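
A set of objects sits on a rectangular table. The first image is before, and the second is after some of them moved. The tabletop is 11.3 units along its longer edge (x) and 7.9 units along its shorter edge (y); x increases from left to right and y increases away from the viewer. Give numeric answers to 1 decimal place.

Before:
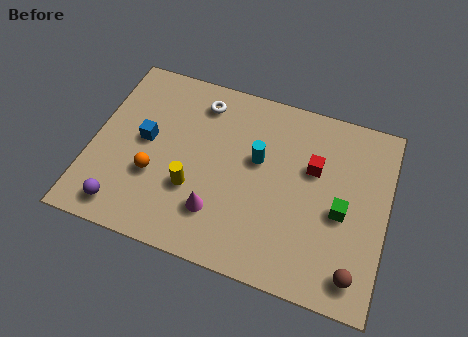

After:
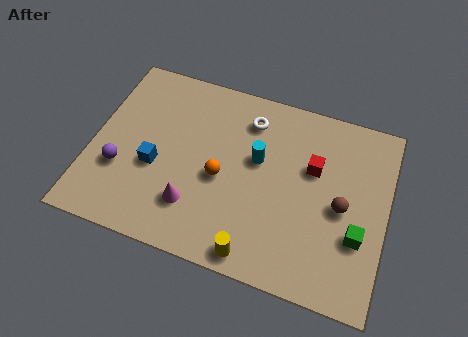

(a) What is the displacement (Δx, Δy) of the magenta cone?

(-0.9, 0.0)

The magenta cone was at about (5.0, 2.0) and moved to about (4.1, 2.0).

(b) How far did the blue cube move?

1.1

The blue cube moved from about (2.0, 4.2) to (2.5, 3.2), a distance of √(0.5² + 1.0²) ≈ 1.1.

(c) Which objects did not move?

the cyan cylinder and the red cube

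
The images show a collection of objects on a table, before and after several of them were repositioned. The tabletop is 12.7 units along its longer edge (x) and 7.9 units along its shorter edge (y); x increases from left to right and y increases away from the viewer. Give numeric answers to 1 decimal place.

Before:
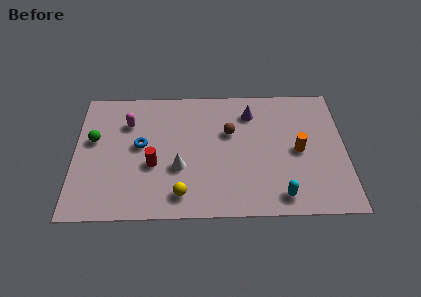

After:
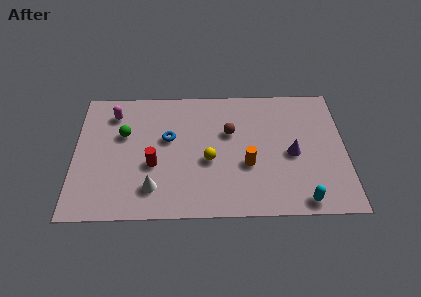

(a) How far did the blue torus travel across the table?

1.4

From (3.1, 4.3) to (4.4, 4.7), the blue torus covered √(1.3² + 0.4²) ≈ 1.4 units.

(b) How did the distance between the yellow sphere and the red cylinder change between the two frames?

+0.4

They were about 2.2 units apart before and 2.6 after — 0.4 units further apart.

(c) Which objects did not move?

the red cylinder and the brown sphere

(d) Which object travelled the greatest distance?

the purple cone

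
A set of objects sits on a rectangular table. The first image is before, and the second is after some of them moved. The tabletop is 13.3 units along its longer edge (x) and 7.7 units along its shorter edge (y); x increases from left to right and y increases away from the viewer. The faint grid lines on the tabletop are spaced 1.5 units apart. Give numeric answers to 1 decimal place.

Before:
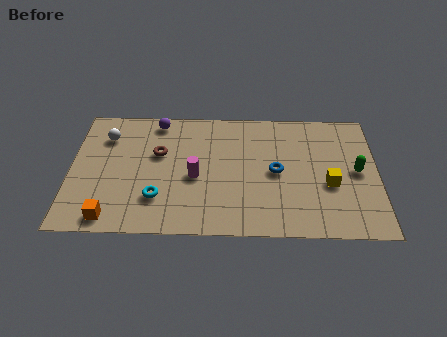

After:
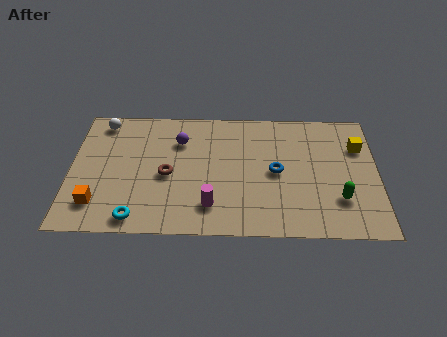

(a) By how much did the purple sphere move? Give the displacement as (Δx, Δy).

(1.0, -1.2)

From the two frames, the purple sphere sits at roughly (3.7, 6.8) before and (4.7, 5.6) after.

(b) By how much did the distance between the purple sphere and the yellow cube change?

-0.6

They were about 8.4 units apart before and 7.8 after — 0.6 units closer together.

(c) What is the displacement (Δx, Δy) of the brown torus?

(0.4, -1.3)

The brown torus was at about (3.8, 4.8) and moved to about (4.2, 3.5).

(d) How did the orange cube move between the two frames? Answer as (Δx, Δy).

(-0.6, 0.8)

The orange cube was at about (1.8, 0.9) and moved to about (1.2, 1.7).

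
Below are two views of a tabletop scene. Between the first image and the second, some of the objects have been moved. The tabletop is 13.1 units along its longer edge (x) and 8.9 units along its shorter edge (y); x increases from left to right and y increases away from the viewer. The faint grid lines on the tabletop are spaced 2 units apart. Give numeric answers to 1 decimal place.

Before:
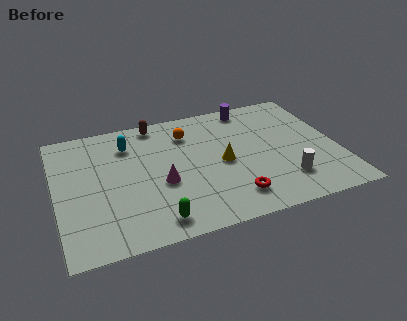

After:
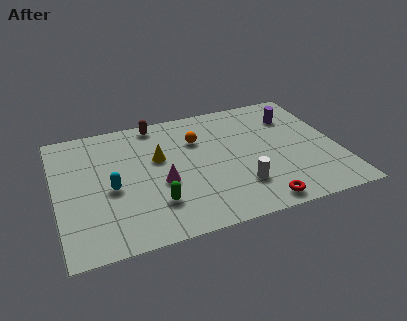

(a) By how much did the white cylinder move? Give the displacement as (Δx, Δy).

(-2.1, 0.2)

The white cylinder was at about (10.4, 2.1) and moved to about (8.3, 2.3).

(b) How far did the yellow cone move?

3.1

From (7.7, 4.2) to (4.8, 5.4), the yellow cone covered √(2.9² + 1.2²) ≈ 3.1 units.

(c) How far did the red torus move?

1.4

The red torus moved from about (7.9, 1.7) to (9.0, 0.9), a distance of √(1.1² + 0.8²) ≈ 1.4.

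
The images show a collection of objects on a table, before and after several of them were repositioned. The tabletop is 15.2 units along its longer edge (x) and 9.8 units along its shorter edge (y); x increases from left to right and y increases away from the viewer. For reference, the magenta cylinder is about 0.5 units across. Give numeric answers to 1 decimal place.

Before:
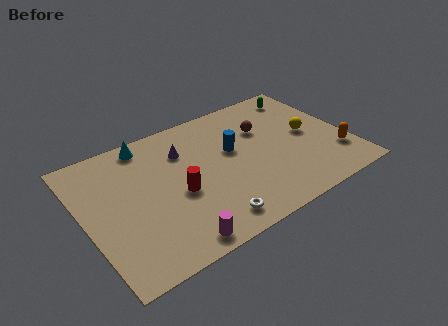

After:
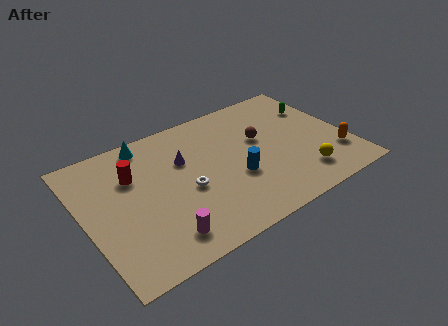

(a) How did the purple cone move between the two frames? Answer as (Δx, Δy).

(-0.1, -0.7)

The purple cone was at about (6.0, 7.1) and moved to about (5.9, 6.4).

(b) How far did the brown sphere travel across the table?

0.8

The brown sphere moved from about (10.7, 6.6) to (10.4, 5.9), a distance of √(0.3² + 0.7²) ≈ 0.8.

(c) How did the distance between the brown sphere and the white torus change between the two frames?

-1.7

They were about 6.7 units apart before and 5.0 after — 1.7 units closer together.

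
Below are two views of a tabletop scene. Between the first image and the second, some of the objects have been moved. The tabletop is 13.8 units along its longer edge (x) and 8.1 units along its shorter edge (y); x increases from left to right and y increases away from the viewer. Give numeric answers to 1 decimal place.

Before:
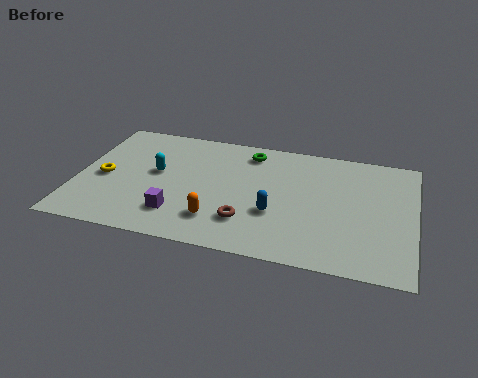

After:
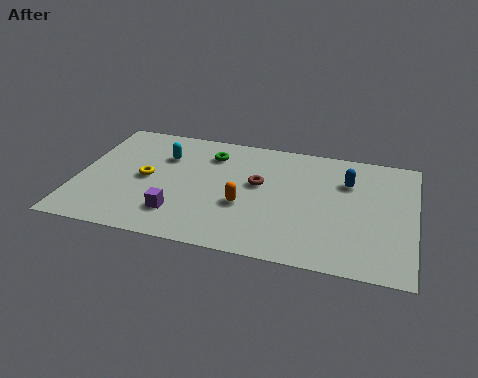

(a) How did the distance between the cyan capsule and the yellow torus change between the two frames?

-0.4

They were about 2.2 units apart before and 1.8 after — 0.4 units closer together.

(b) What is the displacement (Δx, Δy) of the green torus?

(-1.6, -0.5)

From the two frames, the green torus sits at roughly (6.9, 6.8) before and (5.3, 6.3) after.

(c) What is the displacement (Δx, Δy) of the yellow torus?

(1.7, 0.3)

The yellow torus started near (1.1, 3.7) and ended near (2.8, 4.0).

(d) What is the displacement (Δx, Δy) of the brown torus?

(0.3, 2.6)

The brown torus started near (7.1, 2.1) and ended near (7.4, 4.7).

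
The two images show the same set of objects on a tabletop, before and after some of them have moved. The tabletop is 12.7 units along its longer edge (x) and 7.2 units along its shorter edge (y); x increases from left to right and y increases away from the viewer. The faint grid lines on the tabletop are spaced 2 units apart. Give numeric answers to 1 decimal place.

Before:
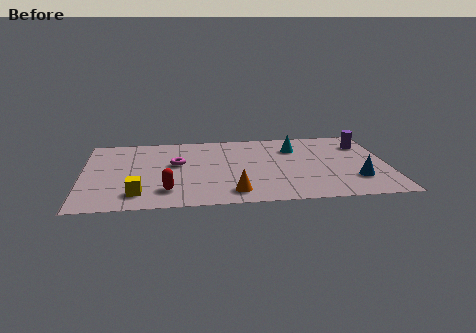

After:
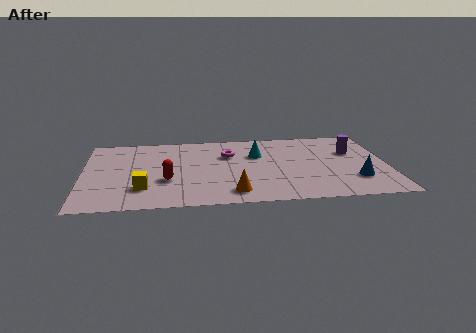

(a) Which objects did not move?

the blue cone and the orange cone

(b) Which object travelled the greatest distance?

the magenta torus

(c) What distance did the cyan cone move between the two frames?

1.7

The cyan cone moved from about (8.9, 5.3) to (7.3, 4.8), a distance of √(1.6² + 0.5²) ≈ 1.7.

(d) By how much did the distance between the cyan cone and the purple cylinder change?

+1.1

The distance was about 2.9 in the first image and 4.0 in the second, so they moved 1.1 units further apart.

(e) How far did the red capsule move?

1.0

The red capsule moved from about (3.5, 1.6) to (3.5, 2.6), a distance of √(0.0² + 1.0²) ≈ 1.0.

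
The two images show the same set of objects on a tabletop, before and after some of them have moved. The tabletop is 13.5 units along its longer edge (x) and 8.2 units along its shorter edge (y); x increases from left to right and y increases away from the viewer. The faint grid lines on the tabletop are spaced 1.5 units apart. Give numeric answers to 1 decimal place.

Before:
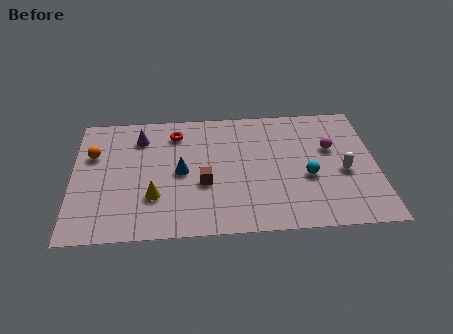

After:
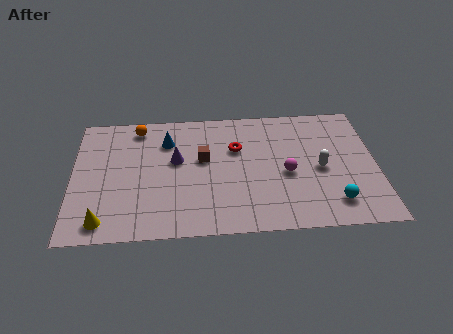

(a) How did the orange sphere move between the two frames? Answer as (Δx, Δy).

(2.0, 1.7)

The orange sphere was at about (0.9, 5.4) and moved to about (2.9, 7.1).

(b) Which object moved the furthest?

the red torus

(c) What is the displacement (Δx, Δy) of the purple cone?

(1.6, -1.6)

The purple cone was at about (3.0, 6.4) and moved to about (4.6, 4.8).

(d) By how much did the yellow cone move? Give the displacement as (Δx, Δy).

(-2.2, -1.4)

The yellow cone started near (3.6, 2.5) and ended near (1.4, 1.1).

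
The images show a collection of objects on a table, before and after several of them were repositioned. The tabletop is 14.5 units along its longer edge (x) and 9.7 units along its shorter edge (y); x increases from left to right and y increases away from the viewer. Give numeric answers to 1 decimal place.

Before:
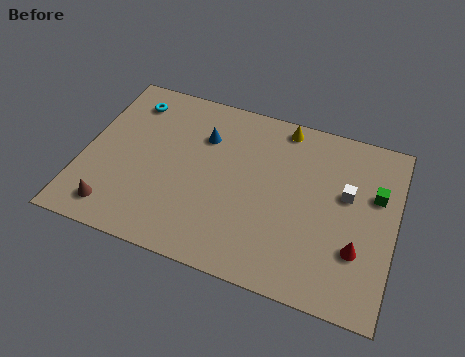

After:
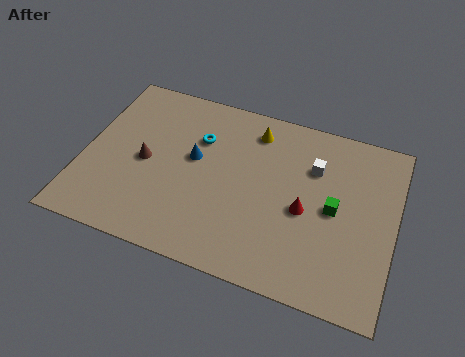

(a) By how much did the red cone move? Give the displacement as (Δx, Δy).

(-2.5, 1.3)

The red cone started near (12.9, 3.0) and ended near (10.4, 4.3).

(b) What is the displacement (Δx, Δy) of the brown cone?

(1.1, 3.1)

From the two frames, the brown cone sits at roughly (1.8, 1.5) before and (2.9, 4.6) after.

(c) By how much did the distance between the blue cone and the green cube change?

-1.5

They were about 8.1 units apart before and 6.6 after — 1.5 units closer together.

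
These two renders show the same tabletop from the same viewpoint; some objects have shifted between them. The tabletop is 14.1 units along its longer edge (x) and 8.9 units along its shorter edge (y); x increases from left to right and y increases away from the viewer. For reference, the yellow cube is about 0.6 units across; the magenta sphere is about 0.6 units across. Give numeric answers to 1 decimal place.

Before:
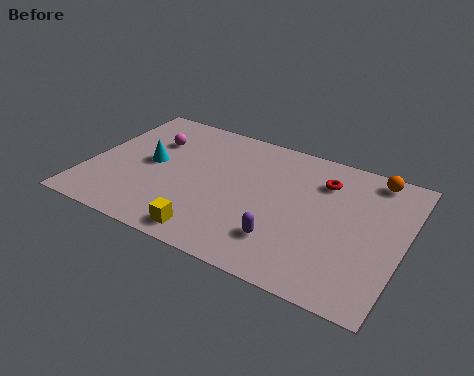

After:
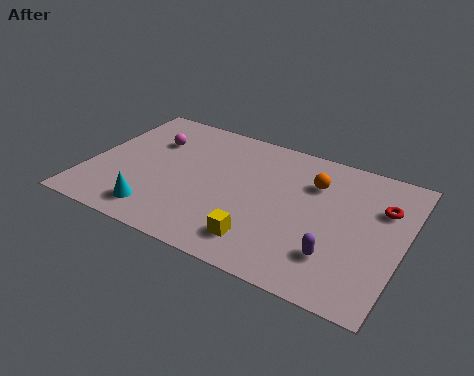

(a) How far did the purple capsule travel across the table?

2.3

From (9.1, 2.2) to (11.4, 2.3), the purple capsule covered √(2.3² + 0.1²) ≈ 2.3 units.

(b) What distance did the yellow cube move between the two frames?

2.3

The yellow cube moved from about (6.0, 1.1) to (8.2, 1.7), a distance of √(2.2² + 0.6²) ≈ 2.3.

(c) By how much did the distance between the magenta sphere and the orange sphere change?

-2.6

Before: roughly 10.0 units apart; after: 7.4. That's 2.6 units closer together.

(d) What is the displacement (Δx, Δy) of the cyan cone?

(0.8, -3.1)

From the two frames, the cyan cone sits at roughly (2.7, 4.6) before and (3.5, 1.5) after.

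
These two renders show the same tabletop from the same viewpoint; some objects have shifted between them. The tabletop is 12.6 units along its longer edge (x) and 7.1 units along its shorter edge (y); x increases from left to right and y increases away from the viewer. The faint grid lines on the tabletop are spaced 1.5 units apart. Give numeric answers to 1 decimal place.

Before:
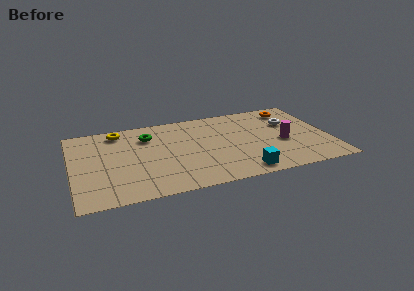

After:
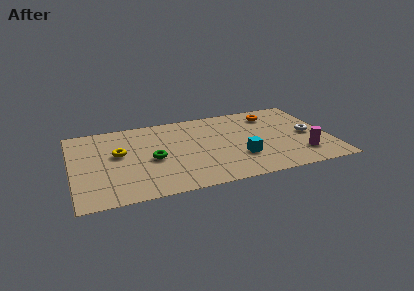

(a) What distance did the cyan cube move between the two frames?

1.3

From (8.1, 0.9) to (8.1, 2.2), the cyan cube covered √(0.0² + 1.3²) ≈ 1.3 units.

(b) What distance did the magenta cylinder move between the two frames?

1.5

The magenta cylinder moved from about (10.3, 3.0) to (11.1, 1.7), a distance of √(0.8² + 1.3²) ≈ 1.5.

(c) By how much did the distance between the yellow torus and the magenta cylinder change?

+0.6

Before: roughly 8.5 units apart; after: 9.1. That's 0.6 units further apart.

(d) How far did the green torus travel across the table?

2.1

From (3.8, 5.3) to (3.9, 3.2), the green torus covered √(0.1² + 2.1²) ≈ 2.1 units.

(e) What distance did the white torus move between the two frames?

1.5

The white torus moved from about (10.8, 4.7) to (11.6, 3.4), a distance of √(0.8² + 1.3²) ≈ 1.5.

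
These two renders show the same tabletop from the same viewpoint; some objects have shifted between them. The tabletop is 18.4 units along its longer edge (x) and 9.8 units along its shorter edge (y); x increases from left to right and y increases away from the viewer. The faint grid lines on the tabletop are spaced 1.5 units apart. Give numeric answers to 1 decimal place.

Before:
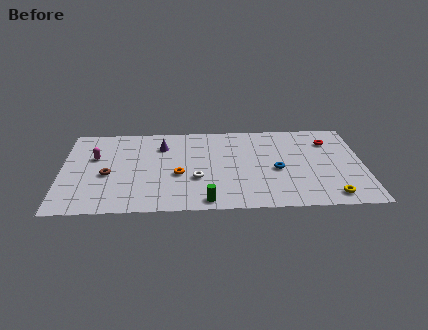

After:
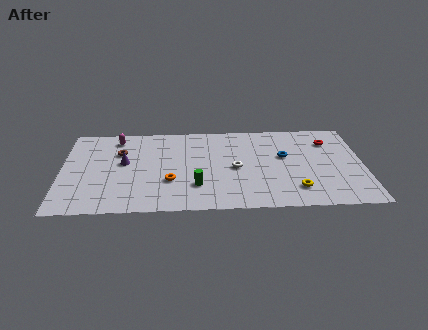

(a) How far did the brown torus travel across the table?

2.6

The brown torus moved from about (2.8, 4.2) to (3.5, 6.7), a distance of √(0.7² + 2.5²) ≈ 2.6.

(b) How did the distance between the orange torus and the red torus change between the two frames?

+0.7

The distance was about 9.9 in the first image and 10.6 in the second, so they moved 0.7 units further apart.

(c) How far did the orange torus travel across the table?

0.9

The orange torus moved from about (7.1, 4.0) to (6.6, 3.3), a distance of √(0.5² + 0.7²) ≈ 0.9.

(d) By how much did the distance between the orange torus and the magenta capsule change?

+0.4

They were about 5.6 units apart before and 6.0 after — 0.4 units further apart.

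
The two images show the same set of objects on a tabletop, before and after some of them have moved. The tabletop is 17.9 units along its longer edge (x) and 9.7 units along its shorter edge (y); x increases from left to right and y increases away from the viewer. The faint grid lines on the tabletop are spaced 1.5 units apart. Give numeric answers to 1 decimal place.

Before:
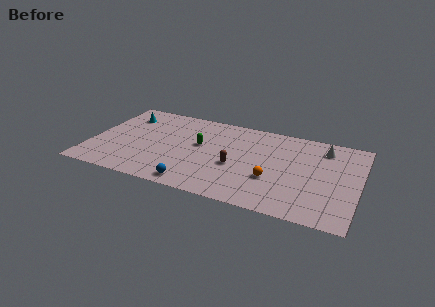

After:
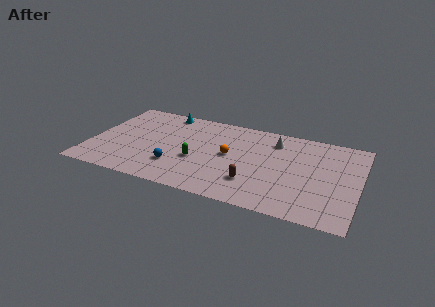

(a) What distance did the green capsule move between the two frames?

1.8

The green capsule was near (7.2, 5.6) before and (7.2, 3.8) after, so it travelled √(0.0² + 1.8²) ≈ 1.8 units.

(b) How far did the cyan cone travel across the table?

2.9

The cyan cone was near (1.9, 7.5) before and (4.5, 8.7) after, so it travelled √(2.6² + 1.2²) ≈ 2.9 units.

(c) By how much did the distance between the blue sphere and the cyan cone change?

-2.2

The distance was about 8.4 in the first image and 6.2 in the second, so they moved 2.2 units closer together.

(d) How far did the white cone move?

3.3

The white cone was near (15.4, 7.9) before and (12.1, 7.7) after, so it travelled √(3.3² + 0.2²) ≈ 3.3 units.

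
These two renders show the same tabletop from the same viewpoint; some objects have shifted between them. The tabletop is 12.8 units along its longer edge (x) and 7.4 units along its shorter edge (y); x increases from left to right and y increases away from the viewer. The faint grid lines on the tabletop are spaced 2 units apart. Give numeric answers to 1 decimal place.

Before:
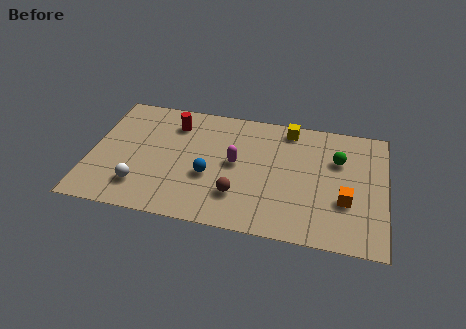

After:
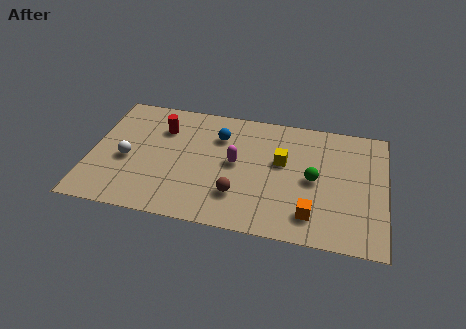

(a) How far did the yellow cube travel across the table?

2.1

From (8.5, 6.5) to (8.3, 4.4), the yellow cube covered √(0.2² + 2.1²) ≈ 2.1 units.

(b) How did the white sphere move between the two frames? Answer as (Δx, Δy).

(-0.7, 1.5)

The white sphere started near (2.3, 1.7) and ended near (1.6, 3.2).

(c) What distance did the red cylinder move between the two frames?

0.6

The red cylinder was near (3.5, 5.8) before and (3.0, 5.4) after, so it travelled √(0.5² + 0.4²) ≈ 0.6 units.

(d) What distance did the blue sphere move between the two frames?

2.5

The blue sphere was near (5.2, 2.9) before and (5.5, 5.4) after, so it travelled √(0.3² + 2.5²) ≈ 2.5 units.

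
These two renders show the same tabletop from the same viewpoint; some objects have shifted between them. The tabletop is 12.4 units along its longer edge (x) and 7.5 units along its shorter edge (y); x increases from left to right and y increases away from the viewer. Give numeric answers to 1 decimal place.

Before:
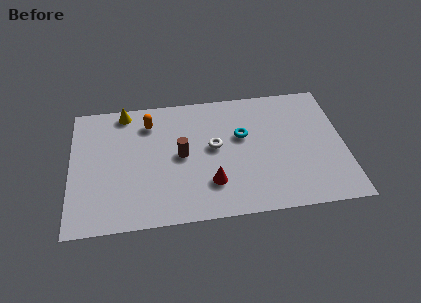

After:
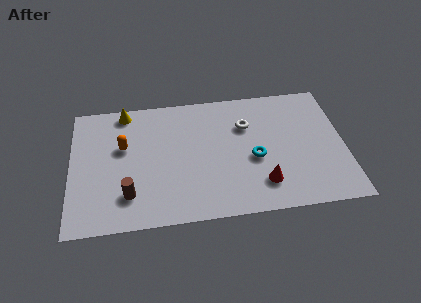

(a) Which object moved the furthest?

the brown cylinder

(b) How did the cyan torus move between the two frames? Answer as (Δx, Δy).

(0.5, -1.4)

The cyan torus was at about (7.8, 4.6) and moved to about (8.3, 3.2).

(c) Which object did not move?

the yellow cone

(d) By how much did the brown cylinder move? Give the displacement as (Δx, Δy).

(-2.4, -2.0)

From the two frames, the brown cylinder sits at roughly (5.0, 3.8) before and (2.6, 1.8) after.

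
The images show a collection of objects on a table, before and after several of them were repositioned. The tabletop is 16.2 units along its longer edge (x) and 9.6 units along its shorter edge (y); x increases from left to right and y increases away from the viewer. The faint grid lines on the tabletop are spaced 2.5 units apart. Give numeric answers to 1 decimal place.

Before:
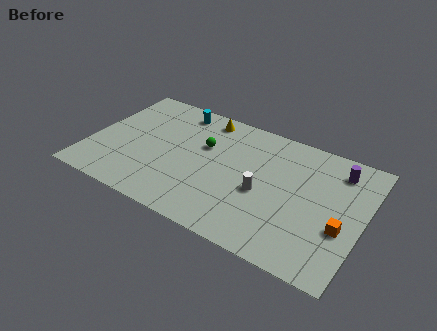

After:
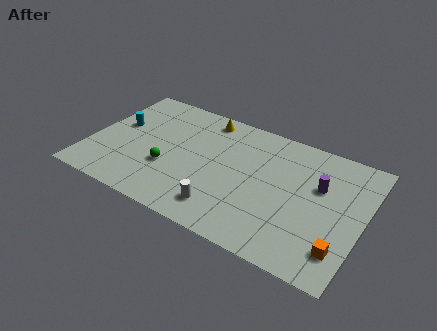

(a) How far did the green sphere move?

3.2

The green sphere moved from about (6.6, 6.1) to (4.8, 3.4), a distance of √(1.8² + 2.7²) ≈ 3.2.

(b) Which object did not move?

the yellow cone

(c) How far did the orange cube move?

1.5

The orange cube moved from about (15.1, 3.6) to (15.2, 2.1), a distance of √(0.1² + 1.5²) ≈ 1.5.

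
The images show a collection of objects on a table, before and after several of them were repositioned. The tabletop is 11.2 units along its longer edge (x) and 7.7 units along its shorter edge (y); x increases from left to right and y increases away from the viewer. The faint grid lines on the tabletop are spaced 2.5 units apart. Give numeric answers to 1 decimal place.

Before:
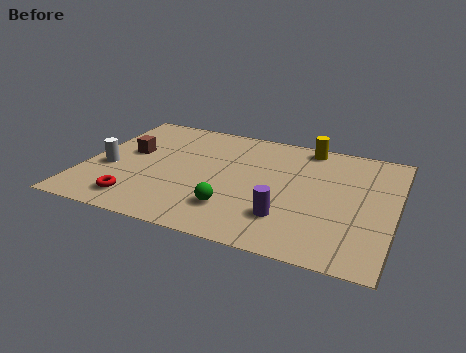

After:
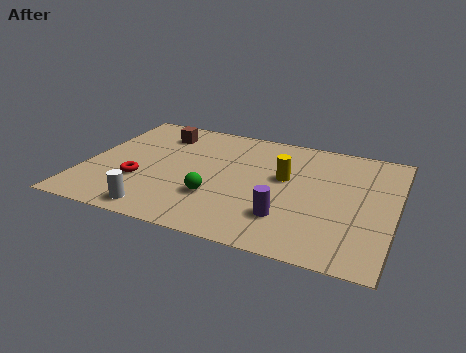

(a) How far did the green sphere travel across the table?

0.9

The green sphere moved from about (5.6, 1.9) to (4.9, 2.4), a distance of √(0.7² + 0.5²) ≈ 0.9.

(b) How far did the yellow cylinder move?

2.5

The yellow cylinder was near (7.8, 6.9) before and (7.2, 4.5) after, so it travelled √(0.6² + 2.4²) ≈ 2.5 units.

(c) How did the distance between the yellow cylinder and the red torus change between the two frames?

-2.5

Before: roughly 7.9 units apart; after: 5.4. That's 2.5 units closer together.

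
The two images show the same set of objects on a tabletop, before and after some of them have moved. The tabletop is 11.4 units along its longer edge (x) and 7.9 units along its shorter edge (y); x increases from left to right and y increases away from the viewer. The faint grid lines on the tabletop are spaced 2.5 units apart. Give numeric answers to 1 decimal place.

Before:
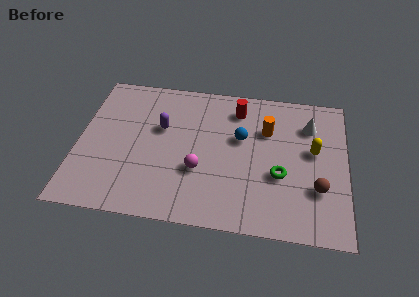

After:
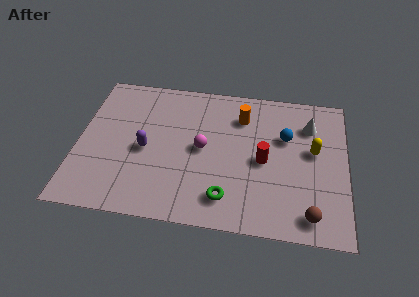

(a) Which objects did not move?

the yellow capsule and the white cone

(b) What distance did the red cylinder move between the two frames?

3.0

From (6.7, 6.4) to (7.9, 3.7), the red cylinder covered √(1.2² + 2.7²) ≈ 3.0 units.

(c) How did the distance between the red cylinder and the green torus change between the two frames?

-1.2

The distance was about 3.9 in the first image and 2.7 in the second, so they moved 1.2 units closer together.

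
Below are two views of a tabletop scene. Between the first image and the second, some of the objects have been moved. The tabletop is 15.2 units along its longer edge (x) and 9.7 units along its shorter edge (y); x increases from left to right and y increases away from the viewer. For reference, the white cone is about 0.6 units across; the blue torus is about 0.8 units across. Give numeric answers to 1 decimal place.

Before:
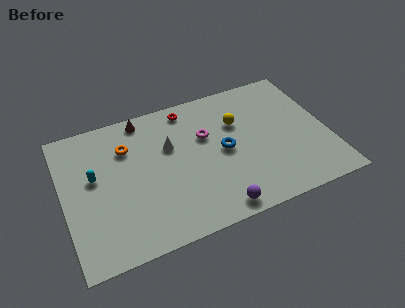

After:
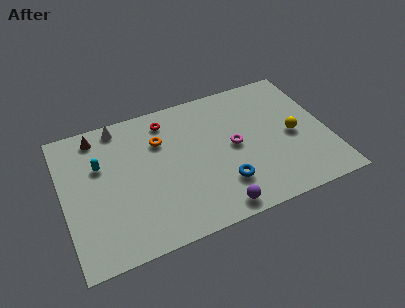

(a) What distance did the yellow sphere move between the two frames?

3.6

The yellow sphere moved from about (10.2, 6.5) to (13.2, 4.5), a distance of √(3.0² + 2.0²) ≈ 3.6.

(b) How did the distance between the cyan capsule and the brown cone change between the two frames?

-2.3

Before: roughly 4.4 units apart; after: 2.1. That's 2.3 units closer together.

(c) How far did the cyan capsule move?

0.8

From (1.8, 5.6) to (2.2, 6.3), the cyan capsule covered √(0.4² + 0.7²) ≈ 0.8 units.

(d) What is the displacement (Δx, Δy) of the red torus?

(-1.3, -0.4)

From the two frames, the red torus sits at roughly (7.5, 8.5) before and (6.2, 8.1) after.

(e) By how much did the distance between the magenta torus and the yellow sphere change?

+1.5

Before: roughly 1.9 units apart; after: 3.4. That's 1.5 units further apart.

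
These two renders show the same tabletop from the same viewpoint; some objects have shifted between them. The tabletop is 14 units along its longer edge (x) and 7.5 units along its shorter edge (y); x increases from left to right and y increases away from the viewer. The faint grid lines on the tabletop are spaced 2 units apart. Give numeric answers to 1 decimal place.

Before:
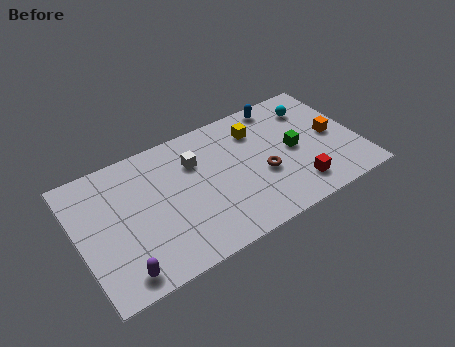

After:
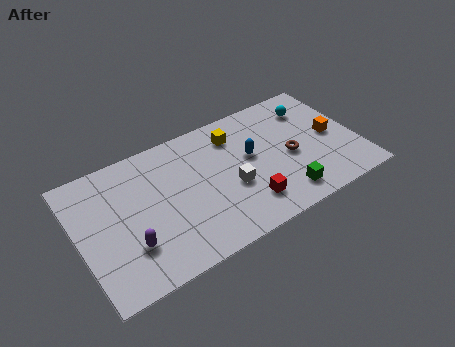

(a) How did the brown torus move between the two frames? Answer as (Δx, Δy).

(1.5, 0.4)

From the two frames, the brown torus sits at roughly (9.1, 3.0) before and (10.6, 3.4) after.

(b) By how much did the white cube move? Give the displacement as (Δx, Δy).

(1.5, -2.3)

From the two frames, the white cube sits at roughly (6.0, 5.3) before and (7.5, 3.0) after.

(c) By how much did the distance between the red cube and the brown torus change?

+0.9

Before: roughly 2.1 units apart; after: 3.0. That's 0.9 units further apart.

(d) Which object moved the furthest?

the blue capsule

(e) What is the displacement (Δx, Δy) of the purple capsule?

(0.6, 1.2)

The purple capsule was at about (1.7, 1.0) and moved to about (2.3, 2.2).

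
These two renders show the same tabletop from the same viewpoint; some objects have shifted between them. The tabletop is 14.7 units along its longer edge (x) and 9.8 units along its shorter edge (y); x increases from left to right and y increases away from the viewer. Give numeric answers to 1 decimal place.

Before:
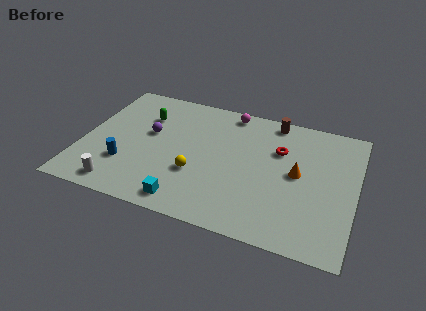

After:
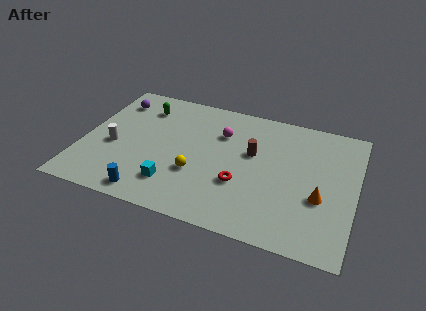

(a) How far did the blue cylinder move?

2.3

From (2.5, 2.9) to (4.0, 1.1), the blue cylinder covered √(1.5² + 1.8²) ≈ 2.3 units.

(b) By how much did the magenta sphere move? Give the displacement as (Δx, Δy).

(-0.3, -1.9)

From the two frames, the magenta sphere sits at roughly (7.6, 8.8) before and (7.3, 6.9) after.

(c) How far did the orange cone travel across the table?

1.9

The orange cone moved from about (11.6, 5.1) to (12.9, 3.7), a distance of √(1.3² + 1.4²) ≈ 1.9.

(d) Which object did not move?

the yellow sphere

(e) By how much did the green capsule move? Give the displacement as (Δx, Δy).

(-0.2, 0.7)

The green capsule started near (3.1, 7.0) and ended near (2.9, 7.7).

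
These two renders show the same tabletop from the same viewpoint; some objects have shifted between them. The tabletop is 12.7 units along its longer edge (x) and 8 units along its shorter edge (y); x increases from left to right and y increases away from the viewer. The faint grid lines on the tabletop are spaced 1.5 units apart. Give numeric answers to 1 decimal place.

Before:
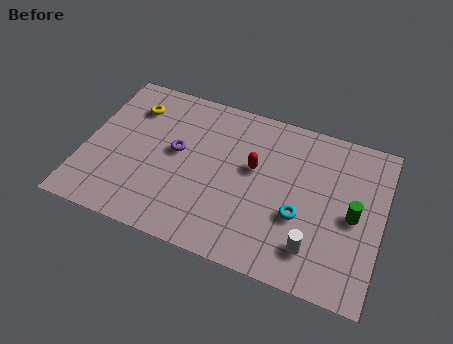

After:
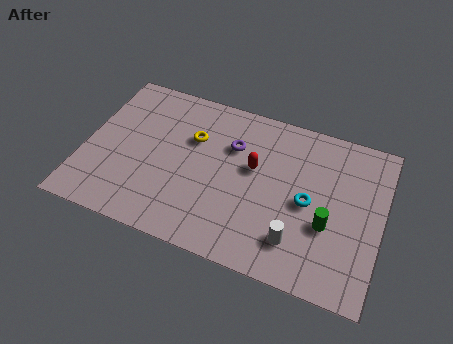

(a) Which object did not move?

the red capsule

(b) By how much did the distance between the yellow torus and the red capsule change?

-2.8

The distance was about 5.6 in the first image and 2.8 in the second, so they moved 2.8 units closer together.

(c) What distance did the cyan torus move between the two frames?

0.9

From (9.3, 3.0) to (9.6, 3.8), the cyan torus covered √(0.3² + 0.8²) ≈ 0.9 units.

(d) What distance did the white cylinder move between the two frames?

0.7

The white cylinder moved from about (10.0, 1.7) to (9.3, 1.8), a distance of √(0.7² + 0.1²) ≈ 0.7.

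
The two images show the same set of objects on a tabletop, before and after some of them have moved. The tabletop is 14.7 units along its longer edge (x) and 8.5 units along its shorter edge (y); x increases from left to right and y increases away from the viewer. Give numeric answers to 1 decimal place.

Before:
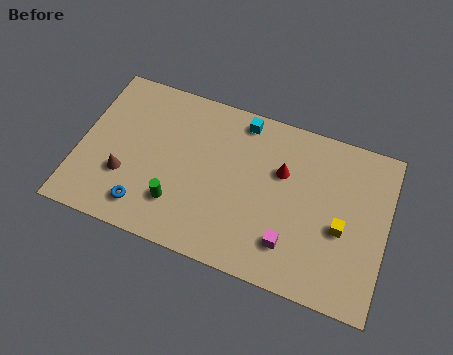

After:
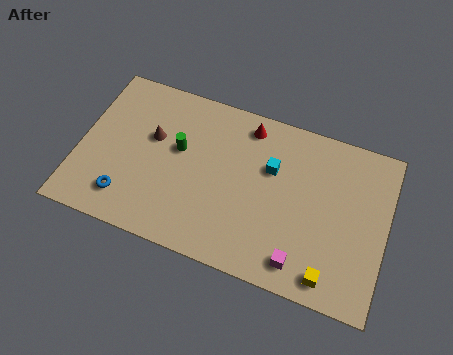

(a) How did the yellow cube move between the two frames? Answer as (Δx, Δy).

(-0.3, -2.5)

The yellow cube was at about (12.6, 3.6) and moved to about (12.3, 1.1).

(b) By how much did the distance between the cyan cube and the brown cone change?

-1.3

The distance was about 7.0 in the first image and 5.7 in the second, so they moved 1.3 units closer together.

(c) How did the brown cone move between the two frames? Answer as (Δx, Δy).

(1.1, 2.4)

The brown cone was at about (2.3, 2.8) and moved to about (3.4, 5.2).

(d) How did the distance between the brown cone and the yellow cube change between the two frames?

-0.5

They were about 10.3 units apart before and 9.8 after — 0.5 units closer together.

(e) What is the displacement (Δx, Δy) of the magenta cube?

(0.6, -0.7)

The magenta cube started near (10.3, 2.0) and ended near (10.9, 1.3).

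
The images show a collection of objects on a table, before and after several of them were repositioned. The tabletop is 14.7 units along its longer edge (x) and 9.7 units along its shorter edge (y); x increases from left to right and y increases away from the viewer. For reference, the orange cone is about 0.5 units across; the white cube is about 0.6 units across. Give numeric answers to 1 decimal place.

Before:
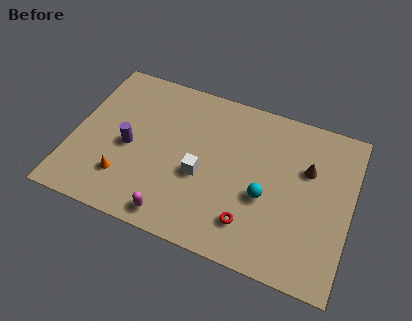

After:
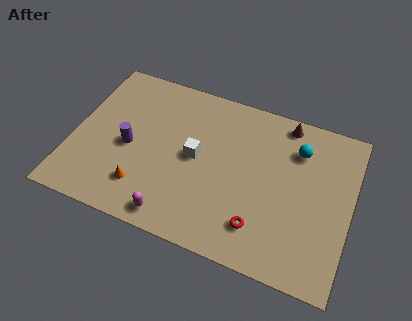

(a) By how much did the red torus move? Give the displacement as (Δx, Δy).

(0.5, 0.0)

The red torus started near (9.7, 2.1) and ended near (10.2, 2.1).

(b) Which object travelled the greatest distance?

the cyan sphere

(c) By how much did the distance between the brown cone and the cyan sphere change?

-1.5

The distance was about 3.1 in the first image and 1.6 in the second, so they moved 1.5 units closer together.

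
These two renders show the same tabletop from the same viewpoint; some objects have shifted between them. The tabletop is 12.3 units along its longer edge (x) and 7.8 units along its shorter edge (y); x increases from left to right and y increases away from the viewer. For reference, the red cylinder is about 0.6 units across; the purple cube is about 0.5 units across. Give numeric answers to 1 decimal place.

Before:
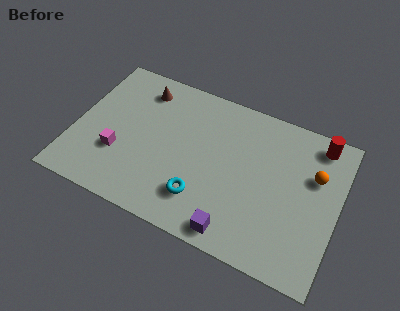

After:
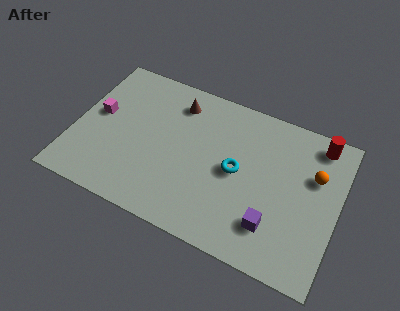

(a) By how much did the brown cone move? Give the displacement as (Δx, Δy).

(1.7, -0.1)

From the two frames, the brown cone sits at roughly (2.8, 6.4) before and (4.5, 6.3) after.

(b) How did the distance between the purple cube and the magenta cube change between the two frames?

+2.9

They were about 5.9 units apart before and 8.8 after — 2.9 units further apart.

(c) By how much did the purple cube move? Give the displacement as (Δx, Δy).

(1.6, 1.0)

From the two frames, the purple cube sits at roughly (7.9, 0.9) before and (9.5, 1.9) after.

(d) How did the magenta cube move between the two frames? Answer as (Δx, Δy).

(-1.2, 1.7)

The magenta cube was at about (2.2, 2.6) and moved to about (1.0, 4.3).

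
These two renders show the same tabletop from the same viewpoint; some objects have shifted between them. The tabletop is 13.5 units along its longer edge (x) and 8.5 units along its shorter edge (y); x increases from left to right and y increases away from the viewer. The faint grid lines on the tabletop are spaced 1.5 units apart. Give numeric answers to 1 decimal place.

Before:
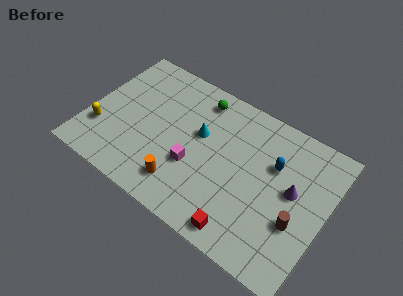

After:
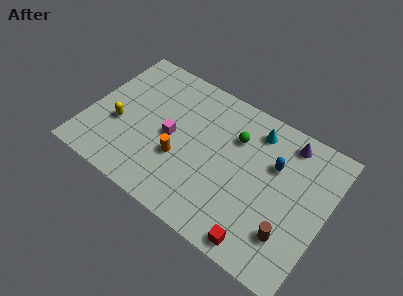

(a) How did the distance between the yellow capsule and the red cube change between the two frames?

+0.3

The distance was about 8.6 in the first image and 8.9 in the second, so they moved 0.3 units further apart.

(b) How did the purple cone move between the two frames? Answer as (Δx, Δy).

(-0.7, 2.6)

The purple cone was at about (11.6, 4.7) and moved to about (10.9, 7.3).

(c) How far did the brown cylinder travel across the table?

0.9

The brown cylinder was near (12.1, 3.1) before and (11.8, 2.2) after, so it travelled √(0.3² + 0.9²) ≈ 0.9 units.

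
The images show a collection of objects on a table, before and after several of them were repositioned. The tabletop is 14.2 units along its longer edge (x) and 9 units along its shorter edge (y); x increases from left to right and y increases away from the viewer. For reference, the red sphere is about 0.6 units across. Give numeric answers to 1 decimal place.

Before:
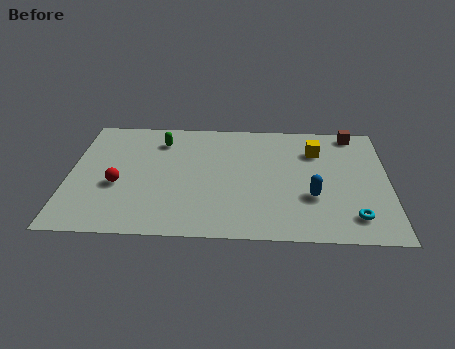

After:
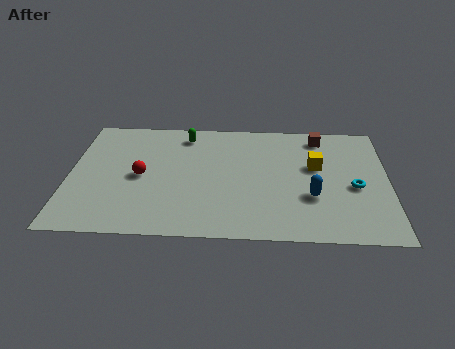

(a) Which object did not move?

the blue capsule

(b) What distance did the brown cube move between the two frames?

1.6

From (12.7, 8.1) to (11.2, 7.7), the brown cube covered √(1.5² + 0.4²) ≈ 1.6 units.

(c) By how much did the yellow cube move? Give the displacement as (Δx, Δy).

(0.0, -1.2)

The yellow cube started near (11.0, 6.6) and ended near (11.0, 5.4).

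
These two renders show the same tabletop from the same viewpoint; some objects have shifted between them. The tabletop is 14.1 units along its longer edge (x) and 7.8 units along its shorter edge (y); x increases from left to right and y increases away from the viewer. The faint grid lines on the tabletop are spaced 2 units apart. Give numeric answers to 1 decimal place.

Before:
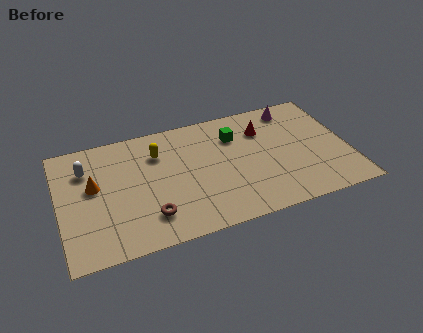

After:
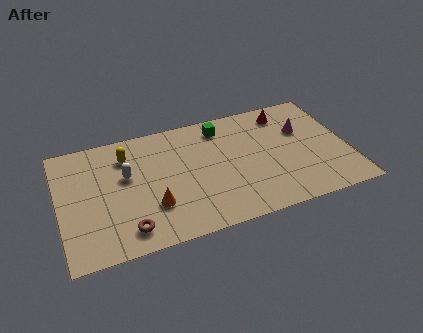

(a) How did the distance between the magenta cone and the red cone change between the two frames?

-0.3

They were about 1.9 units apart before and 1.6 after — 0.3 units closer together.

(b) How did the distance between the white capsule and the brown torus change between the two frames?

-1.4

The distance was about 4.8 in the first image and 3.4 in the second, so they moved 1.4 units closer together.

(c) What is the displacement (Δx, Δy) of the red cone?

(1.2, 0.8)

The red cone was at about (10.1, 5.7) and moved to about (11.3, 6.5).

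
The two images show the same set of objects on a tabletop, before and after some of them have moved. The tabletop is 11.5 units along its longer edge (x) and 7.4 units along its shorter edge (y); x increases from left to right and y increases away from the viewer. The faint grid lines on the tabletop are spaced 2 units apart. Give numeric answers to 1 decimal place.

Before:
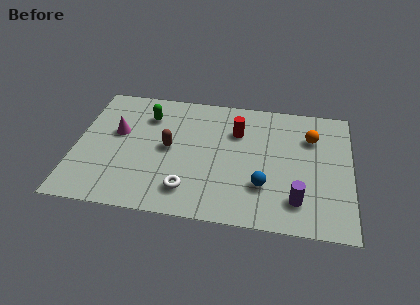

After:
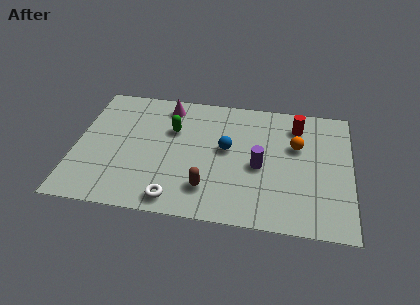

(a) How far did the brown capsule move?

2.7

From (3.9, 3.8) to (5.6, 1.7), the brown capsule covered √(1.7² + 2.1²) ≈ 2.7 units.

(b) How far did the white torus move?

0.8

The white torus was near (4.8, 1.5) before and (4.3, 0.9) after, so it travelled √(0.5² + 0.6²) ≈ 0.8 units.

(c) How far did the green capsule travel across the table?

1.3

The green capsule moved from about (2.9, 5.6) to (4.0, 4.9), a distance of √(1.1² + 0.7²) ≈ 1.3.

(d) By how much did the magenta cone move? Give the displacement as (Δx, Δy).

(2.0, 1.9)

From the two frames, the magenta cone sits at roughly (1.7, 4.4) before and (3.7, 6.3) after.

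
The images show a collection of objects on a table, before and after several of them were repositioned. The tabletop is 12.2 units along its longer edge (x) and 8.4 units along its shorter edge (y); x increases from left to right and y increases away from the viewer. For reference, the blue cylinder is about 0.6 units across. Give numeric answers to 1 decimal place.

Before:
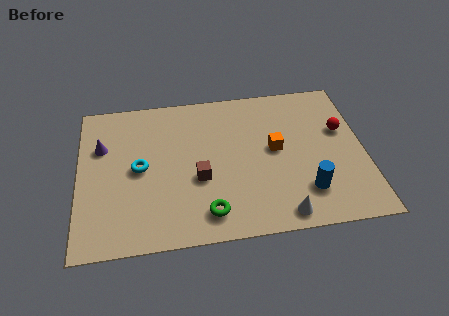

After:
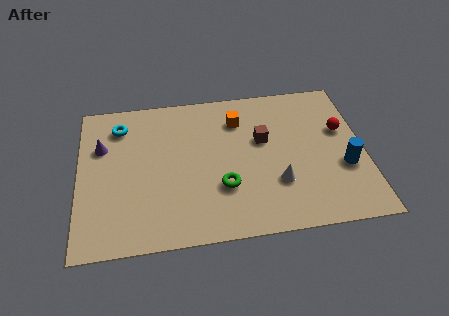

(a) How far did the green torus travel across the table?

1.5

From (5.4, 1.4) to (6.1, 2.7), the green torus covered √(0.7² + 1.3²) ≈ 1.5 units.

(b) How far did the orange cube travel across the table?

2.4

From (8.4, 4.5) to (6.9, 6.4), the orange cube covered √(1.5² + 1.9²) ≈ 2.4 units.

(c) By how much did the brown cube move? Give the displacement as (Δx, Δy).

(2.8, 1.8)

The brown cube started near (5.1, 3.3) and ended near (7.9, 5.1).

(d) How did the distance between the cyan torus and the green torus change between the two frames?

+1.9

They were about 4.0 units apart before and 5.9 after — 1.9 units further apart.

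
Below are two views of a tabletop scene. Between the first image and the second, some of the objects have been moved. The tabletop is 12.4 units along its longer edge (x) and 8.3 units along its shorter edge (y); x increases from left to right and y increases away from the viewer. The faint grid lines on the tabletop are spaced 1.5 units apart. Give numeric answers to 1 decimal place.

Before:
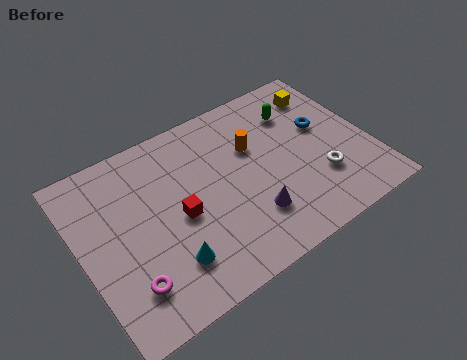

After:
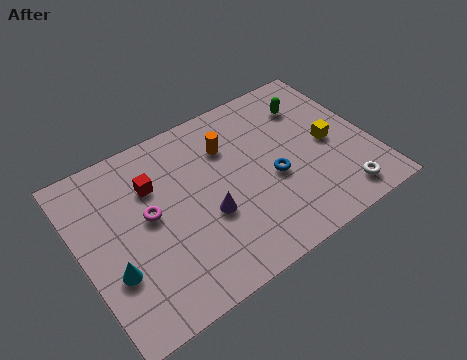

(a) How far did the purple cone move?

2.0

From (6.9, 2.2) to (5.2, 3.2), the purple cone covered √(1.7² + 1.0²) ≈ 2.0 units.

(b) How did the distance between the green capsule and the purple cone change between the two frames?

+1.1

The distance was about 4.9 in the first image and 6.0 in the second, so they moved 1.1 units further apart.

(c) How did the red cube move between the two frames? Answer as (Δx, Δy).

(-0.8, 2.0)

The red cube was at about (4.1, 3.8) and moved to about (3.3, 5.8).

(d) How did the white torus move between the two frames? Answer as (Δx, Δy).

(0.6, -1.3)

The white torus was at about (10.0, 2.5) and moved to about (10.6, 1.2).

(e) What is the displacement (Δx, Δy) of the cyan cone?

(-2.2, 0.8)

The cyan cone was at about (3.3, 2.0) and moved to about (1.1, 2.8).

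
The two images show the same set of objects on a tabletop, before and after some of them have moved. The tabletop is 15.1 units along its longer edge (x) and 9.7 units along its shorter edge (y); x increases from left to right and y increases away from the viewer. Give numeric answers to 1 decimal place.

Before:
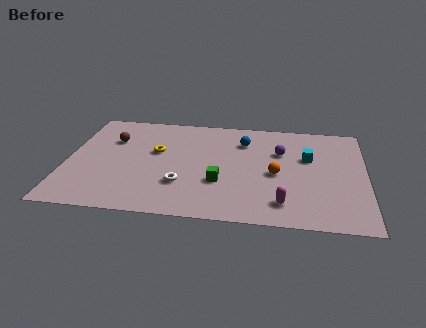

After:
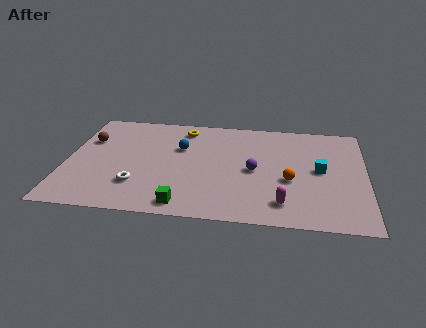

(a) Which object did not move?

the magenta capsule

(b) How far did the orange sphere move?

0.9

The orange sphere moved from about (10.6, 4.4) to (11.3, 3.9), a distance of √(0.7² + 0.5²) ≈ 0.9.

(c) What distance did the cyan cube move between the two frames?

1.3

From (12.2, 6.1) to (12.8, 5.0), the cyan cube covered √(0.6² + 1.1²) ≈ 1.3 units.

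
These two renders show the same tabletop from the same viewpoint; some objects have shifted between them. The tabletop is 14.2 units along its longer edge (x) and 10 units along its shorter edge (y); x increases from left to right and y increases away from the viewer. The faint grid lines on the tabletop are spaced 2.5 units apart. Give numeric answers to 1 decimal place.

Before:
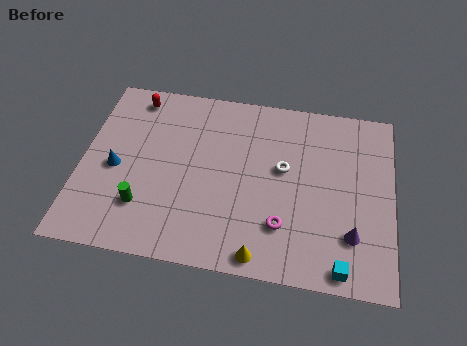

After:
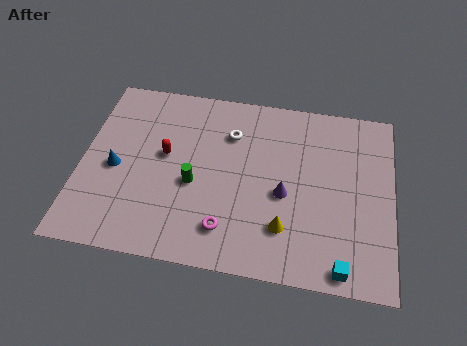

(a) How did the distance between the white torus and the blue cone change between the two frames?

-1.9

They were about 7.7 units apart before and 5.8 after — 1.9 units closer together.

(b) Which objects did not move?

the blue cone and the cyan cube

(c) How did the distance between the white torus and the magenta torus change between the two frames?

+2.2

They were about 3.1 units apart before and 5.3 after — 2.2 units further apart.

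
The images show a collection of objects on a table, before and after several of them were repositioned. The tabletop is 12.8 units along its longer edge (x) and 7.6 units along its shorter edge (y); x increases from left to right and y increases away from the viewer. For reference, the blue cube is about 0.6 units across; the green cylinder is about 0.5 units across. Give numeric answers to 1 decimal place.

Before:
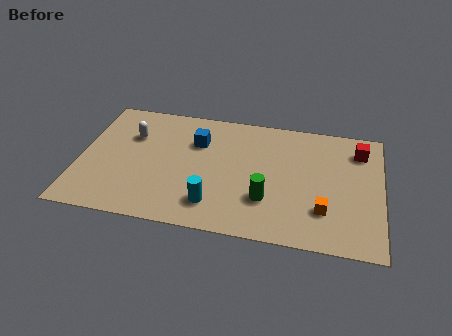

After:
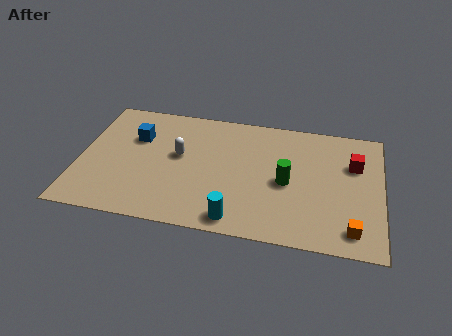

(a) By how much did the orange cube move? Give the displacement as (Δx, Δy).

(1.2, -0.9)

The orange cube was at about (10.4, 2.1) and moved to about (11.6, 1.2).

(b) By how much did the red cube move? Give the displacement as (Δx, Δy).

(-0.2, -0.9)

The red cube started near (11.8, 6.0) and ended near (11.6, 5.1).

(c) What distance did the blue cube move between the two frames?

2.6

From (4.9, 5.3) to (2.3, 5.1), the blue cube covered √(2.6² + 0.2²) ≈ 2.6 units.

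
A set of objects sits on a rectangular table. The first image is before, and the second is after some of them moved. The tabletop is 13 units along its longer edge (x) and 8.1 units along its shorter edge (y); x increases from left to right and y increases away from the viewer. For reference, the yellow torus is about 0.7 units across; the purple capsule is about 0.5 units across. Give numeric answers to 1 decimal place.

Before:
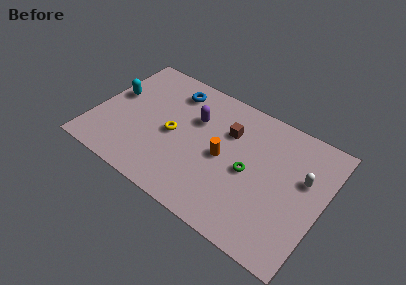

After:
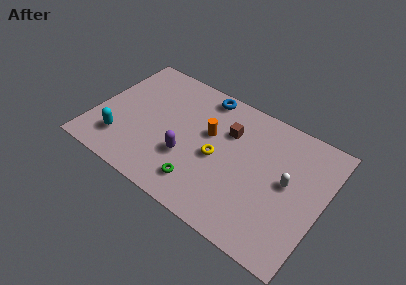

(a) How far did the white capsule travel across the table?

1.1

From (11.8, 5.0) to (11.0, 4.3), the white capsule covered √(0.8² + 0.7²) ≈ 1.1 units.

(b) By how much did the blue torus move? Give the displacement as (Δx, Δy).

(1.7, 0.6)

The blue torus was at about (4.0, 6.6) and moved to about (5.7, 7.2).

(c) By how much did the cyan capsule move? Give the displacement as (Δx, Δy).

(0.9, -2.8)

From the two frames, the cyan capsule sits at roughly (0.9, 4.7) before and (1.8, 1.9) after.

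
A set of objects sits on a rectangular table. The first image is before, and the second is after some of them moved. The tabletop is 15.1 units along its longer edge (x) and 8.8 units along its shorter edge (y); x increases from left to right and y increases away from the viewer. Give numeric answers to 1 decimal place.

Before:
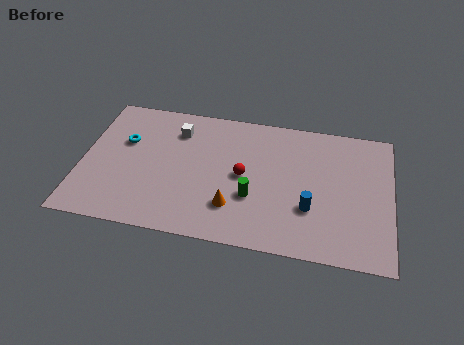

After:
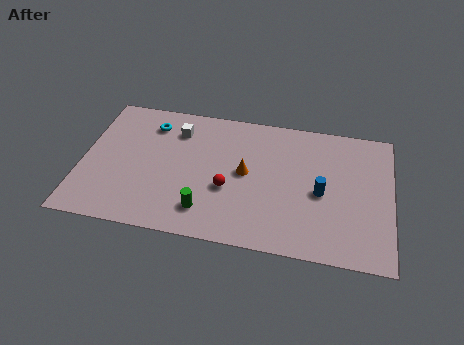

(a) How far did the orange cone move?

2.4

The orange cone moved from about (7.5, 2.3) to (8.0, 4.6), a distance of √(0.5² + 2.3²) ≈ 2.4.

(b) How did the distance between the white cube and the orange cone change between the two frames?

-1.3

Before: roughly 5.4 units apart; after: 4.1. That's 1.3 units closer together.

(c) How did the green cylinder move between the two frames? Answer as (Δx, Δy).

(-2.2, -1.3)

The green cylinder was at about (8.4, 3.1) and moved to about (6.2, 1.8).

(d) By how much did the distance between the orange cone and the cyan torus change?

-1.0

The distance was about 6.4 in the first image and 5.4 in the second, so they moved 1.0 units closer together.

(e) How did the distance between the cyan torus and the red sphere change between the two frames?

-0.6

The distance was about 6.0 in the first image and 5.4 in the second, so they moved 0.6 units closer together.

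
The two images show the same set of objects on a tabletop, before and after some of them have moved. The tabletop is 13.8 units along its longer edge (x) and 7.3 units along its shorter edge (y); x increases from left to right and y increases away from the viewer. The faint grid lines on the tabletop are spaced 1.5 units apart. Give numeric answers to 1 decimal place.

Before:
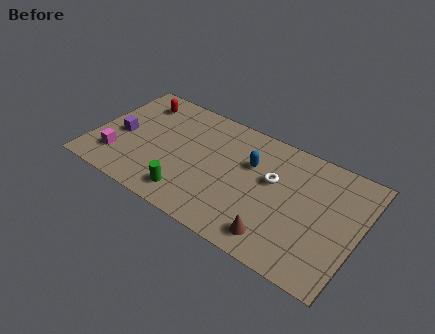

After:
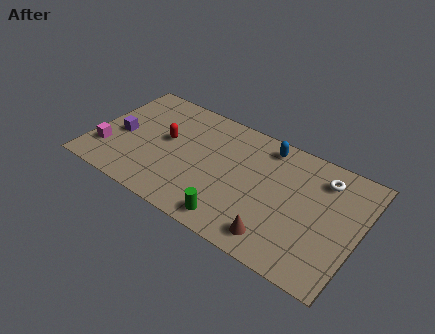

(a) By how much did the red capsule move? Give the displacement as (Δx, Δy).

(1.8, -1.8)

The red capsule was at about (1.9, 5.9) and moved to about (3.7, 4.1).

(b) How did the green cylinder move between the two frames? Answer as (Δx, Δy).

(2.4, -0.3)

The green cylinder was at about (5.4, 1.3) and moved to about (7.8, 1.0).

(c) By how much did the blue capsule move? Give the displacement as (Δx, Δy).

(0.6, 1.5)

The blue capsule started near (8.1, 4.8) and ended near (8.7, 6.3).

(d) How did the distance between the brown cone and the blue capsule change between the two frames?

+1.2

Before: roughly 4.1 units apart; after: 5.3. That's 1.2 units further apart.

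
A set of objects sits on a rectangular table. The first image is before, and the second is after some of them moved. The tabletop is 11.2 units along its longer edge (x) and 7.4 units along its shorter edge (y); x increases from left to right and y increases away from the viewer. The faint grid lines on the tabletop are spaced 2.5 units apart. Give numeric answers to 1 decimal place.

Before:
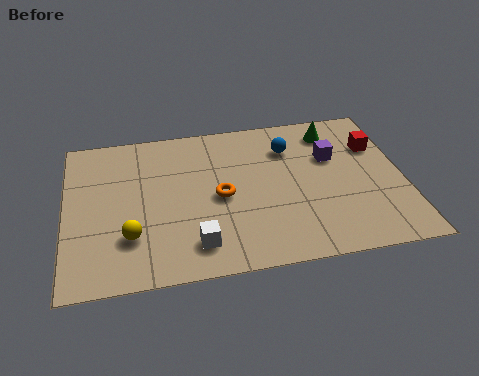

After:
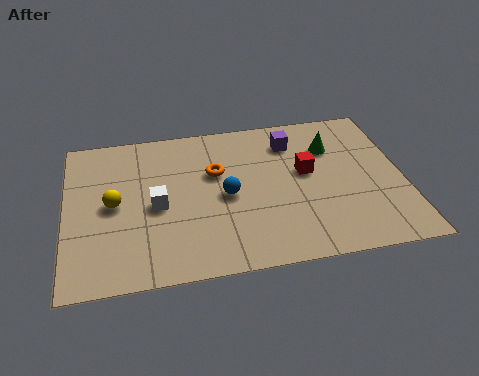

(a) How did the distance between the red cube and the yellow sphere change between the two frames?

-2.4

The distance was about 8.8 in the first image and 6.4 in the second, so they moved 2.4 units closer together.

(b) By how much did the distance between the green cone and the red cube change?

-0.3

Before: roughly 1.7 units apart; after: 1.4. That's 0.3 units closer together.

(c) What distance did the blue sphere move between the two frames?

3.0

The blue sphere moved from about (7.5, 5.5) to (5.3, 3.5), a distance of √(2.2² + 2.0²) ≈ 3.0.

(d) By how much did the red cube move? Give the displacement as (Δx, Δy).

(-2.4, -0.9)

The red cube started near (10.4, 5.1) and ended near (8.0, 4.2).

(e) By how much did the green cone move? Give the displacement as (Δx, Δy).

(-0.1, -0.8)

From the two frames, the green cone sits at roughly (9.0, 6.1) before and (8.9, 5.3) after.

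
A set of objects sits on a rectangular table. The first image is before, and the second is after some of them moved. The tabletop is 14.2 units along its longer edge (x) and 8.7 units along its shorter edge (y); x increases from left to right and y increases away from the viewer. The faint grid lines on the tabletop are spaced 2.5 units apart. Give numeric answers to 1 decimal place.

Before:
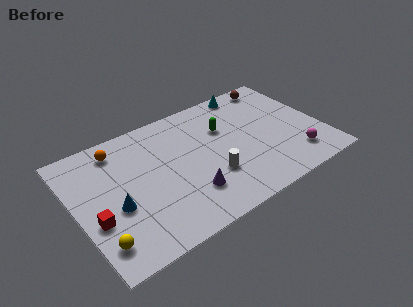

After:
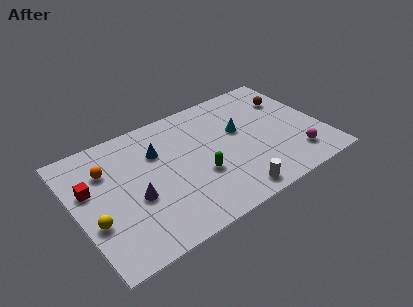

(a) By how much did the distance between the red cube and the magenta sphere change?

+0.5

The distance was about 11.5 in the first image and 12.0 in the second, so they moved 0.5 units further apart.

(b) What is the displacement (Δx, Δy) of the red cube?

(0.0, 2.2)

The red cube started near (0.9, 3.2) and ended near (0.9, 5.4).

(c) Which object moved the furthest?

the blue cone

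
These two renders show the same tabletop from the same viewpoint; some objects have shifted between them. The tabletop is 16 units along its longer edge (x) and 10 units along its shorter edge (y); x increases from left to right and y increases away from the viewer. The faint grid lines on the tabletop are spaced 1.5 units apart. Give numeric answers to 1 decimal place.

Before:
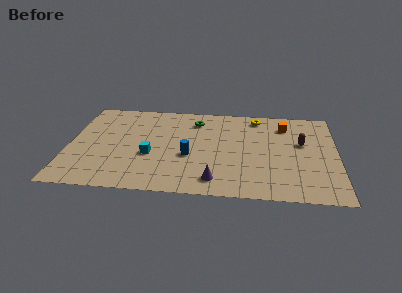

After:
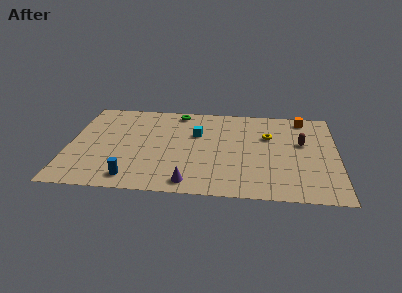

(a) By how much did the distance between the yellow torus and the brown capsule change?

-1.7

They were about 3.8 units apart before and 2.1 after — 1.7 units closer together.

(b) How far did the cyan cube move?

3.7

The cyan cube moved from about (4.9, 3.9) to (7.6, 6.5), a distance of √(2.7² + 2.6²) ≈ 3.7.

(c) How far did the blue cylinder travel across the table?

4.2

The blue cylinder was near (7.2, 4.0) before and (3.9, 1.4) after, so it travelled √(3.3² + 2.6²) ≈ 4.2 units.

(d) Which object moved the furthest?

the blue cylinder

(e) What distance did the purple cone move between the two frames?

1.6

The purple cone moved from about (8.8, 1.6) to (7.3, 1.2), a distance of √(1.5² + 0.4²) ≈ 1.6.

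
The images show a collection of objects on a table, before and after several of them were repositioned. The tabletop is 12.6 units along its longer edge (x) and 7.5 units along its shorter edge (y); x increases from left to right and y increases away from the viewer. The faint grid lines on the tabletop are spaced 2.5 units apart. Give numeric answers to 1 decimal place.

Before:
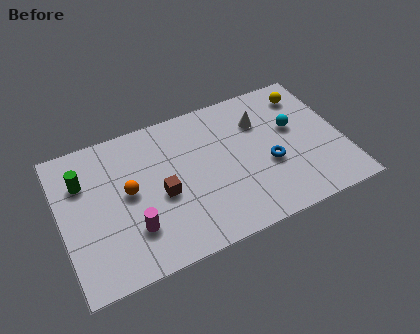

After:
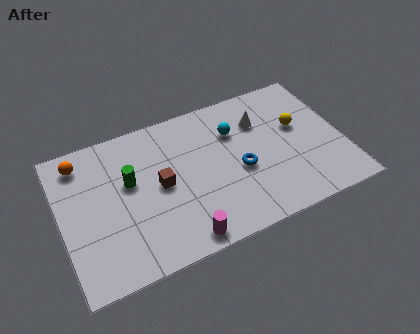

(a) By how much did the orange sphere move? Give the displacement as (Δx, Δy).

(-1.9, 2.3)

From the two frames, the orange sphere sits at roughly (3.0, 4.0) before and (1.1, 6.3) after.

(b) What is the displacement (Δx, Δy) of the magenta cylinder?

(2.0, -1.3)

The magenta cylinder was at about (3.0, 2.1) and moved to about (5.0, 0.8).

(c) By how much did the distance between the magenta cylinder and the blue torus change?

-2.5

Before: roughly 6.3 units apart; after: 3.8. That's 2.5 units closer together.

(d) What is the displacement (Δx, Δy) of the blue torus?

(-1.3, 0.2)

The blue torus was at about (9.2, 3.0) and moved to about (7.9, 3.2).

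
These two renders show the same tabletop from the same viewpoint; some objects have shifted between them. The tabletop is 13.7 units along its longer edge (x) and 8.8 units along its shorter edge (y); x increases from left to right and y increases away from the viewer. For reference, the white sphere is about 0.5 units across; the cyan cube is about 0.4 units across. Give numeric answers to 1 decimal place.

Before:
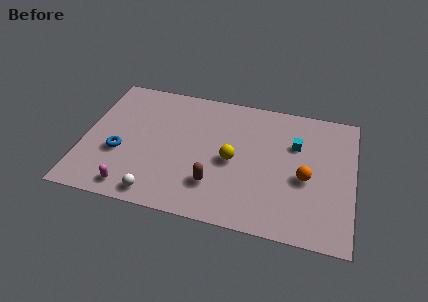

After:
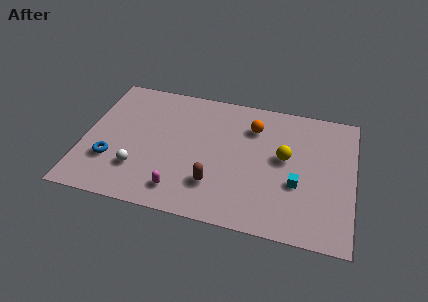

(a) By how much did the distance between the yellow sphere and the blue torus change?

+3.2

Before: roughly 5.8 units apart; after: 9.0. That's 3.2 units further apart.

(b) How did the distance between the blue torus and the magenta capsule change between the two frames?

+1.5

Before: roughly 2.3 units apart; after: 3.8. That's 1.5 units further apart.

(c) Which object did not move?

the brown capsule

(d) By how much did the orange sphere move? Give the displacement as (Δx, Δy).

(-2.8, 2.8)

The orange sphere was at about (11.3, 3.8) and moved to about (8.5, 6.6).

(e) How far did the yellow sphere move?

2.7

From (7.6, 4.1) to (10.2, 4.9), the yellow sphere covered √(2.6² + 0.8²) ≈ 2.7 units.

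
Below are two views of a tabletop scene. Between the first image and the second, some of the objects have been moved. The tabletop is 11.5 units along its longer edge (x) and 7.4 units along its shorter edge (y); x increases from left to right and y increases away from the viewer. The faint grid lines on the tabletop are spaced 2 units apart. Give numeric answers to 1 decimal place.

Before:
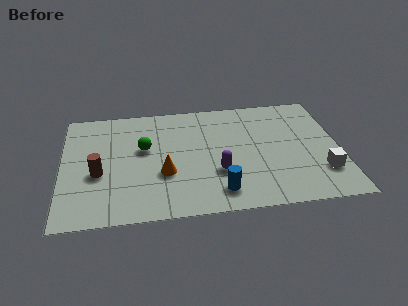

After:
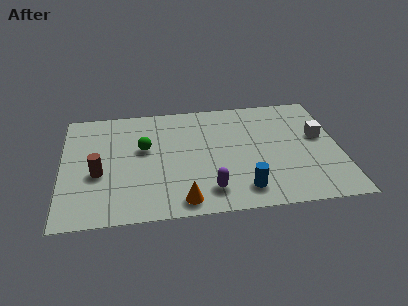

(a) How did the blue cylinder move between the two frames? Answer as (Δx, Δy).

(1.0, 0.0)

The blue cylinder started near (6.4, 1.3) and ended near (7.4, 1.3).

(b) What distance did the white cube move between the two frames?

2.3

The white cube moved from about (10.7, 2.0) to (10.7, 4.3), a distance of √(0.0² + 2.3²) ≈ 2.3.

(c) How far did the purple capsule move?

1.2

The purple capsule was near (6.4, 2.5) before and (6.0, 1.4) after, so it travelled √(0.4² + 1.1²) ≈ 1.2 units.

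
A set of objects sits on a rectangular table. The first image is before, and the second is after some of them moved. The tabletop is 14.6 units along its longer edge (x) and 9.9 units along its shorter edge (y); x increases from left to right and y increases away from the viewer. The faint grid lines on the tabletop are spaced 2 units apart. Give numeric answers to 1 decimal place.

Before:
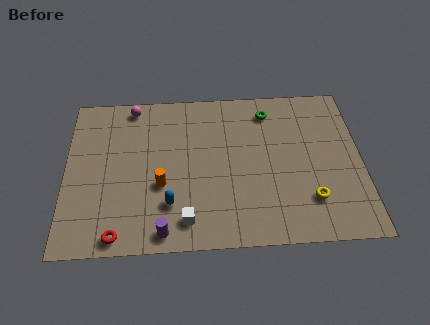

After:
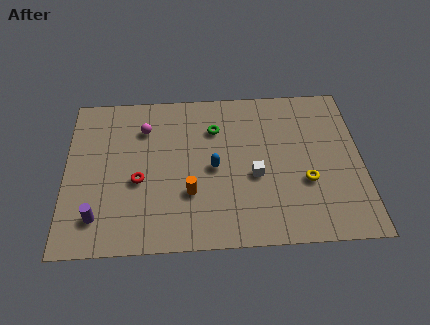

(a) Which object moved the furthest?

the white cube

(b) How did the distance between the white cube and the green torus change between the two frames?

-4.2

The distance was about 7.8 in the first image and 3.6 in the second, so they moved 4.2 units closer together.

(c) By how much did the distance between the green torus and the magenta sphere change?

-3.3

Before: roughly 6.8 units apart; after: 3.5. That's 3.3 units closer together.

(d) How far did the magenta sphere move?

1.6

The magenta sphere was near (3.3, 8.9) before and (3.9, 7.4) after, so it travelled √(0.6² + 1.5²) ≈ 1.6 units.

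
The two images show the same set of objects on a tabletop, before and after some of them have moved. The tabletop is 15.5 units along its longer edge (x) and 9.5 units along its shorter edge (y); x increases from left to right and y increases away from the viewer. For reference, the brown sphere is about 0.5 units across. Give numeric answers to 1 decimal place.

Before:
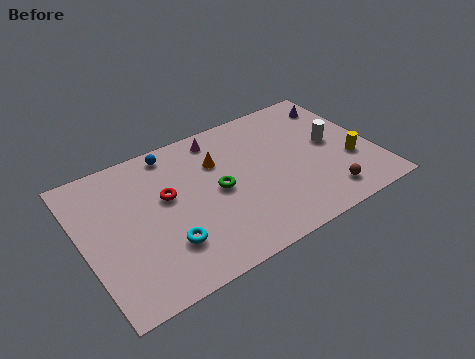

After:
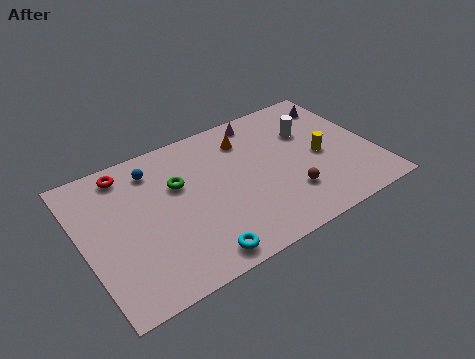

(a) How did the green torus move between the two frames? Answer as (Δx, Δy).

(-1.9, 1.4)

The green torus started near (7.1, 4.7) and ended near (5.2, 6.1).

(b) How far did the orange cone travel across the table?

1.9

From (7.4, 6.6) to (9.1, 7.4), the orange cone covered √(1.7² + 0.8²) ≈ 1.9 units.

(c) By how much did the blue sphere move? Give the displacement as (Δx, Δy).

(-1.1, -0.7)

The blue sphere was at about (5.2, 8.4) and moved to about (4.1, 7.7).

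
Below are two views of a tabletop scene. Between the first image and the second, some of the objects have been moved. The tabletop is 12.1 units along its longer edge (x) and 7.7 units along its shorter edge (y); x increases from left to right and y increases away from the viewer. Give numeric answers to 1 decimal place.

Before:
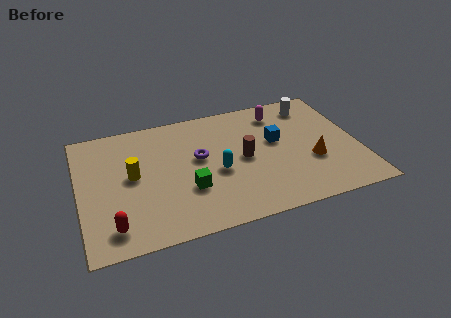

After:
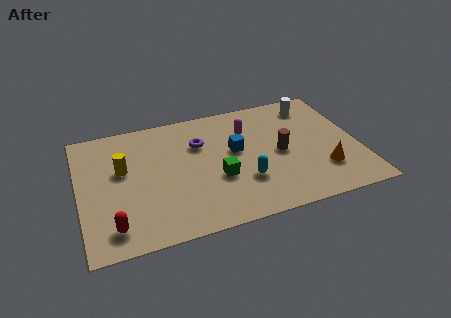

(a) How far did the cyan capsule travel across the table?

1.4

The cyan capsule was near (5.9, 3.3) before and (7.0, 2.4) after, so it travelled √(1.1² + 0.9²) ≈ 1.4 units.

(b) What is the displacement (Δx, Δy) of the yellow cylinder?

(-0.4, 0.5)

From the two frames, the yellow cylinder sits at roughly (2.3, 4.1) before and (1.9, 4.6) after.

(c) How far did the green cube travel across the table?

1.3

The green cube moved from about (4.6, 2.6) to (5.9, 2.9), a distance of √(1.3² + 0.3²) ≈ 1.3.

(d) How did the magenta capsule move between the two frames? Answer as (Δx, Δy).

(-1.5, -0.8)

From the two frames, the magenta capsule sits at roughly (8.9, 6.3) before and (7.4, 5.5) after.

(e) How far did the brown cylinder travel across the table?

1.6

The brown cylinder was near (7.1, 3.8) before and (8.7, 3.7) after, so it travelled √(1.6² + 0.1²) ≈ 1.6 units.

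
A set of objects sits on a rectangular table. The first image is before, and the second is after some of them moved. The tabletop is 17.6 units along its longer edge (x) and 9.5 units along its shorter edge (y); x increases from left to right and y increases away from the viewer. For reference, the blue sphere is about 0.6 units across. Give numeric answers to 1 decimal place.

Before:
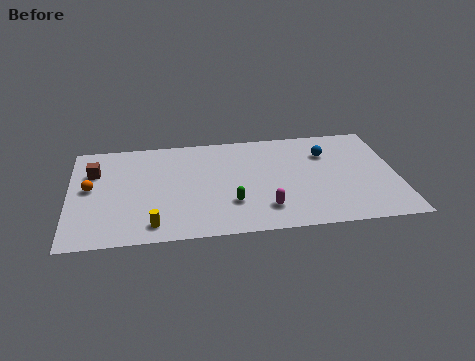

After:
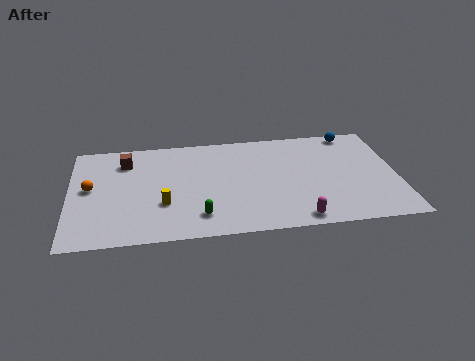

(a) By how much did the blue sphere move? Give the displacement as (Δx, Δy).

(1.5, 1.8)

The blue sphere was at about (13.9, 6.8) and moved to about (15.4, 8.6).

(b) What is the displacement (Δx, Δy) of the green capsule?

(-1.7, -0.9)

From the two frames, the green capsule sits at roughly (8.6, 2.8) before and (6.9, 1.9) after.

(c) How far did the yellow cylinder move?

1.9

The yellow cylinder was near (4.4, 1.4) before and (5.0, 3.2) after, so it travelled √(0.6² + 1.8²) ≈ 1.9 units.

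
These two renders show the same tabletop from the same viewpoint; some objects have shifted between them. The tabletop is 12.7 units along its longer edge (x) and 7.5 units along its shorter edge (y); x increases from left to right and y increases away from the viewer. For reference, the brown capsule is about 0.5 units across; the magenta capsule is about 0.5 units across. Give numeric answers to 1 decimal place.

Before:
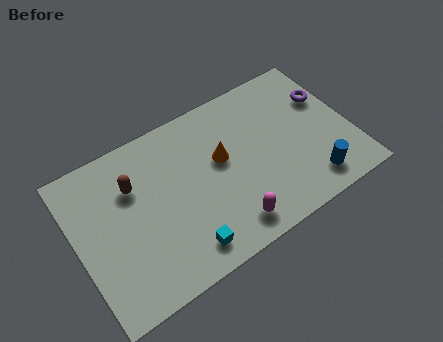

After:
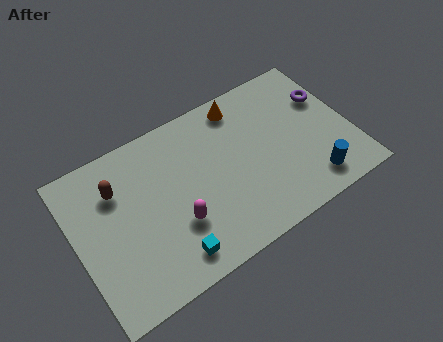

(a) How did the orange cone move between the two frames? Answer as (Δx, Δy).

(1.3, 2.1)

The orange cone was at about (6.8, 4.4) and moved to about (8.1, 6.5).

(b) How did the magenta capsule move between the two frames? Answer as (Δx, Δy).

(-2.2, 1.3)

From the two frames, the magenta capsule sits at roughly (6.6, 1.2) before and (4.4, 2.5) after.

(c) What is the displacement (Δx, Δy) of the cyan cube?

(-0.6, 0.0)

From the two frames, the cyan cube sits at roughly (4.5, 1.2) before and (3.9, 1.2) after.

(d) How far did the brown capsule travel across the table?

0.7

The brown capsule moved from about (2.8, 5.2) to (2.1, 5.4), a distance of √(0.7² + 0.2²) ≈ 0.7.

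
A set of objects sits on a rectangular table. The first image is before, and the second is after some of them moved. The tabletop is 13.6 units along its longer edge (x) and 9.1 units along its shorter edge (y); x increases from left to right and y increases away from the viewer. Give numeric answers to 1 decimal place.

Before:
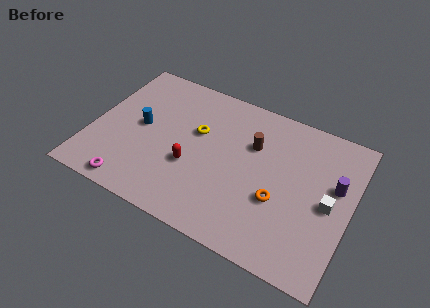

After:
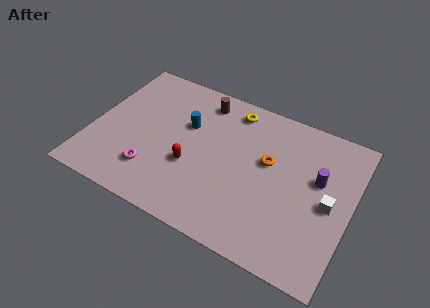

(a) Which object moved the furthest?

the brown cylinder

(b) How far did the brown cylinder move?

3.3

The brown cylinder was near (8.3, 6.1) before and (5.4, 7.7) after, so it travelled √(2.9² + 1.6²) ≈ 3.3 units.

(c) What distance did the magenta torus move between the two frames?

1.6

The magenta torus was near (2.6, 0.9) before and (3.5, 2.2) after, so it travelled √(0.9² + 1.3²) ≈ 1.6 units.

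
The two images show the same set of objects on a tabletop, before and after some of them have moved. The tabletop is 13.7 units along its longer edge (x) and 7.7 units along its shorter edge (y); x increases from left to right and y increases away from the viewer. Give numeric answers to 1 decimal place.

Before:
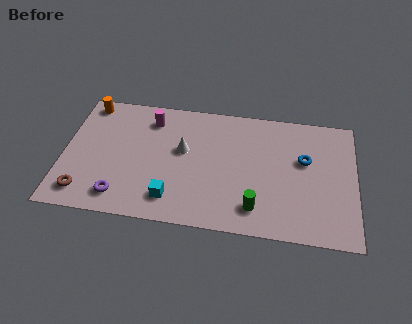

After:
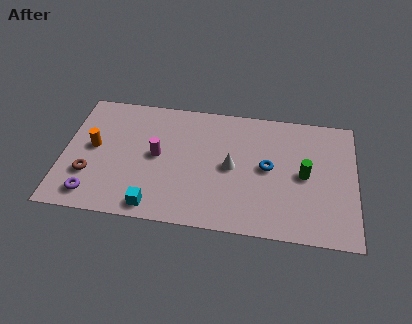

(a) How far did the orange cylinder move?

2.7

The orange cylinder was near (1.0, 6.8) before and (1.4, 4.1) after, so it travelled √(0.4² + 2.7²) ≈ 2.7 units.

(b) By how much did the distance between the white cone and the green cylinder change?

-1.2

They were about 4.6 units apart before and 3.4 after — 1.2 units closer together.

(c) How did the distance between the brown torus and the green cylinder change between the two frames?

+2.1

They were about 8.0 units apart before and 10.1 after — 2.1 units further apart.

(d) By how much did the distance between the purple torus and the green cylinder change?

+3.8

Before: roughly 6.3 units apart; after: 10.1. That's 3.8 units further apart.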